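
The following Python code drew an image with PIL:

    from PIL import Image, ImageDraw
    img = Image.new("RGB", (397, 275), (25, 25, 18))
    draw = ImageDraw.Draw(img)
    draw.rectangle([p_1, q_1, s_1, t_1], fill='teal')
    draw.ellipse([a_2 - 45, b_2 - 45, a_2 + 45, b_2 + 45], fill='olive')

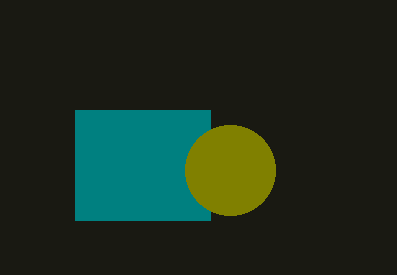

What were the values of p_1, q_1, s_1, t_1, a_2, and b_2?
p_1 = 75
q_1 = 110
s_1 = 210
t_1 = 220
a_2 = 230
b_2 = 170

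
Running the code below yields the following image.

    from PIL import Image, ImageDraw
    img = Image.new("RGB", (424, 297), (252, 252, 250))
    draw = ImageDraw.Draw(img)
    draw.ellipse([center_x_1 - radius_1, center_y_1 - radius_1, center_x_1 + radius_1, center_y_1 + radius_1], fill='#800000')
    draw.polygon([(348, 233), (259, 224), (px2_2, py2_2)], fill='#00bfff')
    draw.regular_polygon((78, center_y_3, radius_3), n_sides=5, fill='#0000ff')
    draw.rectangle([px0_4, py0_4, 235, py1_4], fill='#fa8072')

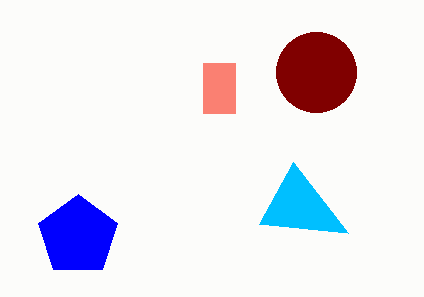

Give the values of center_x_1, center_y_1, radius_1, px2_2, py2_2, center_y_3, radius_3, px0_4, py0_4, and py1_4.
center_x_1 = 316; center_y_1 = 72; radius_1 = 40; px2_2 = 293; py2_2 = 162; center_y_3 = 236; radius_3 = 42; px0_4 = 203; py0_4 = 63; py1_4 = 113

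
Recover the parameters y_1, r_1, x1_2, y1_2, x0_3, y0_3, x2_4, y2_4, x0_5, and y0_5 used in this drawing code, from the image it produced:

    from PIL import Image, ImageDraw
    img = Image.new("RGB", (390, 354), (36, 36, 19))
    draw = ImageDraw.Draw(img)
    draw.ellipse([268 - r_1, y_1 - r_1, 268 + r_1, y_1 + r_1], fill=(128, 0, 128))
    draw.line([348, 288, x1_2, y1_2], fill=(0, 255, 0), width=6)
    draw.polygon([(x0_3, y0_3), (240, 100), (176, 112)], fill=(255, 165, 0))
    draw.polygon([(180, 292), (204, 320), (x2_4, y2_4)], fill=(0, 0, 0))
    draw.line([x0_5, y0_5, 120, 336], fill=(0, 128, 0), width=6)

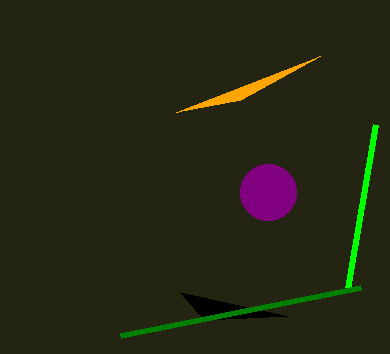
y_1 = 192, r_1 = 28, x1_2 = 376, y1_2 = 124, x0_3 = 320, y0_3 = 56, x2_4 = 288, y2_4 = 316, x0_5 = 360, y0_5 = 288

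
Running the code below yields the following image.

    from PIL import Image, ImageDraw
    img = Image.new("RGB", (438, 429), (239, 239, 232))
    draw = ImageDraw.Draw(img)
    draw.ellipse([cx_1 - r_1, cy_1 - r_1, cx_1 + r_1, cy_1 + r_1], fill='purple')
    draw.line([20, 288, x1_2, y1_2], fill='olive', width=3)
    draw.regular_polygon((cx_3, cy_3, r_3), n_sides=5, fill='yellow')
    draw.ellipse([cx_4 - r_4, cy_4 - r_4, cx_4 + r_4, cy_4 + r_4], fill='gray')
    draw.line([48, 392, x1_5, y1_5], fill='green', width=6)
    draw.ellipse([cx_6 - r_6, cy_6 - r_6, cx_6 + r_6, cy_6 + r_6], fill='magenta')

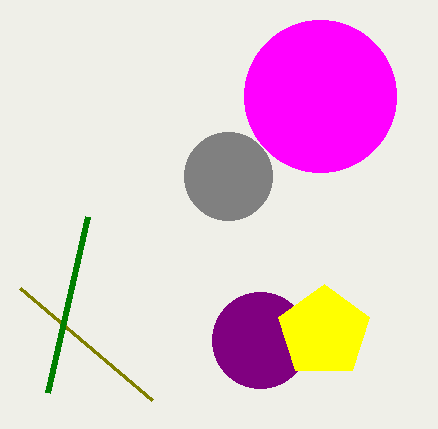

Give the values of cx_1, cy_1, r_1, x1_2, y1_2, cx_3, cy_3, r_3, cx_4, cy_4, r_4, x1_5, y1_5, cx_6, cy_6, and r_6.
cx_1 = 260
cy_1 = 340
r_1 = 48
x1_2 = 152
y1_2 = 400
cx_3 = 324
cy_3 = 332
r_3 = 48
cx_4 = 228
cy_4 = 176
r_4 = 44
x1_5 = 88
y1_5 = 216
cx_6 = 320
cy_6 = 96
r_6 = 76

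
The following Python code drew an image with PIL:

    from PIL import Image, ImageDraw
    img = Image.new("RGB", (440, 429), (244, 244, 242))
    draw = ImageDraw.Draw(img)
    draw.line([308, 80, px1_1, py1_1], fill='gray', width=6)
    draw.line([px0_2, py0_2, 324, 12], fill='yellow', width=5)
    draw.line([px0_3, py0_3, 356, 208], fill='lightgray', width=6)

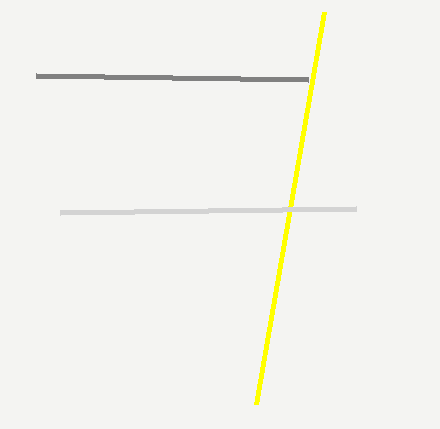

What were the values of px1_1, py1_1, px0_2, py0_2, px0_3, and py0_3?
px1_1 = 36
py1_1 = 76
px0_2 = 256
py0_2 = 404
px0_3 = 60
py0_3 = 212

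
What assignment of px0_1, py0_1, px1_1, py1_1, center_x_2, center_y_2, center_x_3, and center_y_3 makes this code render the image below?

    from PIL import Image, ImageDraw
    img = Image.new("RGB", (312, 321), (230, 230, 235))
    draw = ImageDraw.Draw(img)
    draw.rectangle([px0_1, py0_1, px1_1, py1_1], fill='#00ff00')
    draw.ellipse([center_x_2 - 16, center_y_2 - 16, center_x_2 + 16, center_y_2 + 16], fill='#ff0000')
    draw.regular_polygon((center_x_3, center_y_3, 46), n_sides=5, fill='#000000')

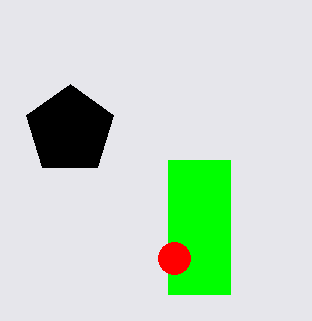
px0_1 = 168, py0_1 = 160, px1_1 = 230, py1_1 = 294, center_x_2 = 174, center_y_2 = 258, center_x_3 = 70, center_y_3 = 130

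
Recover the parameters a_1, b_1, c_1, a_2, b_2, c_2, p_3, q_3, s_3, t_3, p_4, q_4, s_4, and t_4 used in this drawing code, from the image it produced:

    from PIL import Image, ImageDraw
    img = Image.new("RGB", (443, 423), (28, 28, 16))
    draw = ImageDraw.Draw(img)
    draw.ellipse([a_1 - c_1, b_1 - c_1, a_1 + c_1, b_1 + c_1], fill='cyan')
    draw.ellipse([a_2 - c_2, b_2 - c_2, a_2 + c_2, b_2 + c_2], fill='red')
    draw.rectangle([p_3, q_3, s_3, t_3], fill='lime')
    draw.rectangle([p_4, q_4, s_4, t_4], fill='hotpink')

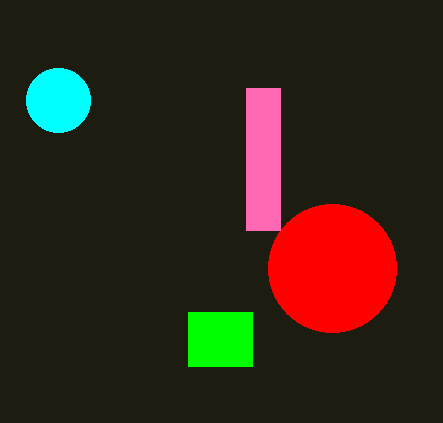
a_1 = 58, b_1 = 100, c_1 = 32, a_2 = 332, b_2 = 268, c_2 = 64, p_3 = 188, q_3 = 312, s_3 = 252, t_3 = 366, p_4 = 246, q_4 = 88, s_4 = 280, t_4 = 230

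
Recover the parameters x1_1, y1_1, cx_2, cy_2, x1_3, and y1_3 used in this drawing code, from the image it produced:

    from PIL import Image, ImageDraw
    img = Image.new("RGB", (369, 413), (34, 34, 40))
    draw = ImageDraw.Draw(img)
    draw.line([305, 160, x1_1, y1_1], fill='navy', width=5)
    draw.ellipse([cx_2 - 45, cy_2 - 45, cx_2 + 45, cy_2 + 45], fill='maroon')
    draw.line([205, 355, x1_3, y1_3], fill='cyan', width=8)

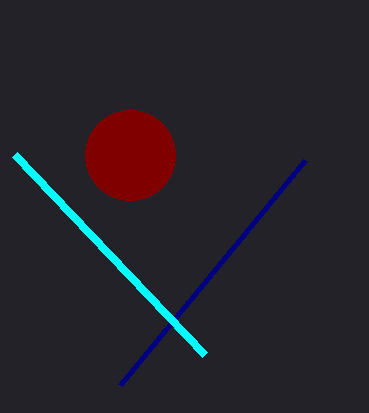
x1_1 = 120
y1_1 = 385
cx_2 = 130
cy_2 = 155
x1_3 = 15
y1_3 = 155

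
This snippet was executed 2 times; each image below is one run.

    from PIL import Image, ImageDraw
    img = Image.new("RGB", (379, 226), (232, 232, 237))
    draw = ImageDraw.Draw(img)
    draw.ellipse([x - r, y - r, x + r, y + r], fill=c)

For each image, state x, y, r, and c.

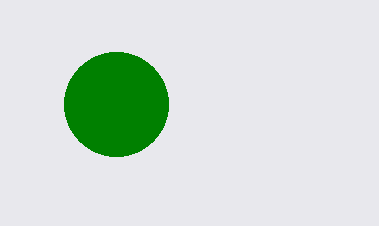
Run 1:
x = 116; y = 104; r = 52; c = 'green'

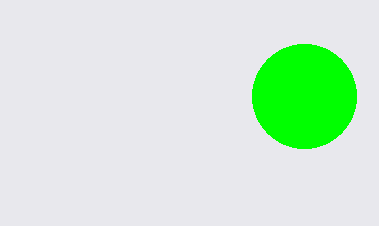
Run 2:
x = 304, y = 96, r = 52, c = 'lime'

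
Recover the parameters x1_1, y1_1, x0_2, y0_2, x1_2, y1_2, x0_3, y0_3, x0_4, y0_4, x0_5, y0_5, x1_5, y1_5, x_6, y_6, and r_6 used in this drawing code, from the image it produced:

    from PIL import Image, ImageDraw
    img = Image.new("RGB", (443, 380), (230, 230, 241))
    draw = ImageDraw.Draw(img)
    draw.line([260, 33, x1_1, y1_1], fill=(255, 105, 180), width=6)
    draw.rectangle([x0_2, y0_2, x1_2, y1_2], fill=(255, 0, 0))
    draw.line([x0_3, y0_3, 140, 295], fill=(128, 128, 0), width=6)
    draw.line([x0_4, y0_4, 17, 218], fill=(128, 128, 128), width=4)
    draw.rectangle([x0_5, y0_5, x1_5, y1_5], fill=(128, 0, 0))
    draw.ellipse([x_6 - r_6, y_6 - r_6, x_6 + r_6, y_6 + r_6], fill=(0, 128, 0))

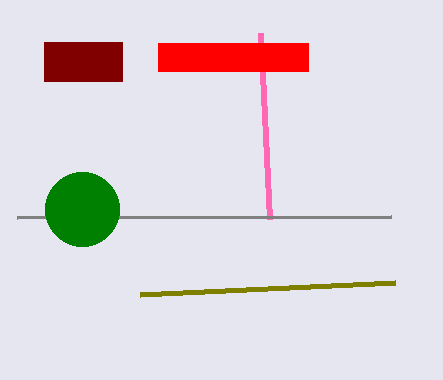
x1_1 = 269; y1_1 = 219; x0_2 = 158; y0_2 = 43; x1_2 = 308; y1_2 = 71; x0_3 = 395; y0_3 = 283; x0_4 = 391; y0_4 = 217; x0_5 = 44; y0_5 = 42; x1_5 = 122; y1_5 = 81; x_6 = 82; y_6 = 209; r_6 = 37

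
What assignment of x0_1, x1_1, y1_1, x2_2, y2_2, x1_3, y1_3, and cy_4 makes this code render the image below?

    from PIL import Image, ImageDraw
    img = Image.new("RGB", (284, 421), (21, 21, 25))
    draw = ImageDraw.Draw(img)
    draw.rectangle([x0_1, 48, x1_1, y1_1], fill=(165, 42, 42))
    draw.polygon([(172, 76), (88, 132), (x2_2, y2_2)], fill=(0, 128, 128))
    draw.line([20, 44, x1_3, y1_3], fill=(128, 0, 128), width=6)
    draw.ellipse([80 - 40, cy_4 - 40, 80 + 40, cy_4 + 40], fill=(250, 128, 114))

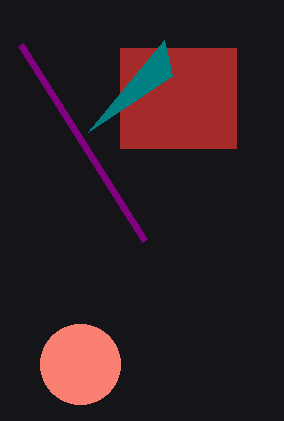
x0_1 = 120; x1_1 = 236; y1_1 = 148; x2_2 = 164; y2_2 = 40; x1_3 = 144; y1_3 = 240; cy_4 = 364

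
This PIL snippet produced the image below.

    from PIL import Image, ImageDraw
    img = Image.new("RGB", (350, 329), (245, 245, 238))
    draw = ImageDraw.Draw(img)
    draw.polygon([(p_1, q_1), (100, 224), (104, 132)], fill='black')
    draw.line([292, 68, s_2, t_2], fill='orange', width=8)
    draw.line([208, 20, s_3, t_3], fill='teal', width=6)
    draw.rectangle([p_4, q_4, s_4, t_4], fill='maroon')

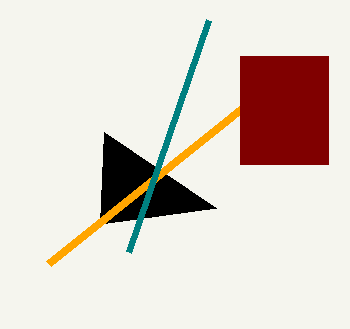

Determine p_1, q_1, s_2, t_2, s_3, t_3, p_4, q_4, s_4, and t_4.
p_1 = 216; q_1 = 208; s_2 = 48; t_2 = 264; s_3 = 128; t_3 = 252; p_4 = 240; q_4 = 56; s_4 = 328; t_4 = 164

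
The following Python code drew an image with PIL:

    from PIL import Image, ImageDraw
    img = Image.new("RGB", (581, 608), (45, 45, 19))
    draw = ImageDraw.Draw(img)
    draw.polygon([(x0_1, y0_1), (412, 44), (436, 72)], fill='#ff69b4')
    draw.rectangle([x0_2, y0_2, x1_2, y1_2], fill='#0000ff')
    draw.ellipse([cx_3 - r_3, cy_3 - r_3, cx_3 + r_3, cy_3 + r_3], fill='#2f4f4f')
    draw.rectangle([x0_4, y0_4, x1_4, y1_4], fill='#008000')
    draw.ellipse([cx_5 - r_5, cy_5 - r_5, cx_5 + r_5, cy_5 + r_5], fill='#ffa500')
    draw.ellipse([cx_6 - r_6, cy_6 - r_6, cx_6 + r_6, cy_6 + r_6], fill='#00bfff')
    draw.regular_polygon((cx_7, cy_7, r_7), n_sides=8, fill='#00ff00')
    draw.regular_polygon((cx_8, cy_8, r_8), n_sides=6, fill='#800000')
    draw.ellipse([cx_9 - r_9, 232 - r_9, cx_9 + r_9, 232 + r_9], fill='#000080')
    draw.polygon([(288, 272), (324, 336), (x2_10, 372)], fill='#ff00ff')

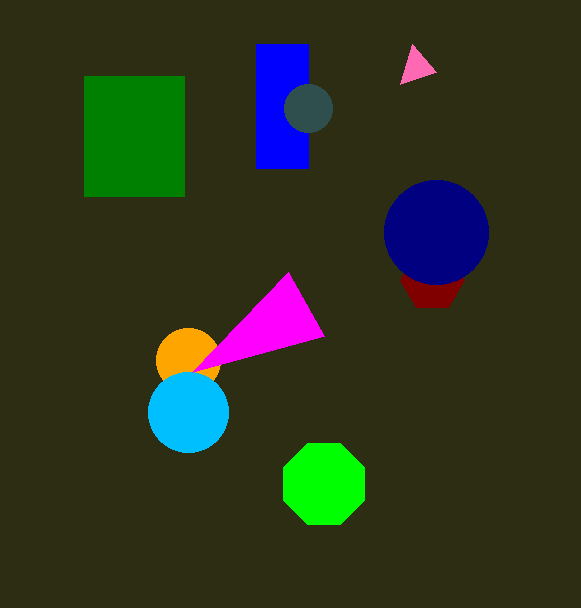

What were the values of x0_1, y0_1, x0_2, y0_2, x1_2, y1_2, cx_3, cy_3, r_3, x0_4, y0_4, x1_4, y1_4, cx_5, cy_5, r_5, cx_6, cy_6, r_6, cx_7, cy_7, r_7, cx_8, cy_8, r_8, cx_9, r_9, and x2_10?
x0_1 = 400
y0_1 = 84
x0_2 = 256
y0_2 = 44
x1_2 = 308
y1_2 = 168
cx_3 = 308
cy_3 = 108
r_3 = 24
x0_4 = 84
y0_4 = 76
x1_4 = 184
y1_4 = 196
cx_5 = 188
cy_5 = 360
r_5 = 32
cx_6 = 188
cy_6 = 412
r_6 = 40
cx_7 = 324
cy_7 = 484
r_7 = 44
cx_8 = 432
cy_8 = 280
r_8 = 32
cx_9 = 436
r_9 = 52
x2_10 = 192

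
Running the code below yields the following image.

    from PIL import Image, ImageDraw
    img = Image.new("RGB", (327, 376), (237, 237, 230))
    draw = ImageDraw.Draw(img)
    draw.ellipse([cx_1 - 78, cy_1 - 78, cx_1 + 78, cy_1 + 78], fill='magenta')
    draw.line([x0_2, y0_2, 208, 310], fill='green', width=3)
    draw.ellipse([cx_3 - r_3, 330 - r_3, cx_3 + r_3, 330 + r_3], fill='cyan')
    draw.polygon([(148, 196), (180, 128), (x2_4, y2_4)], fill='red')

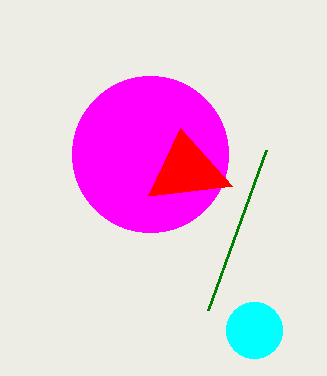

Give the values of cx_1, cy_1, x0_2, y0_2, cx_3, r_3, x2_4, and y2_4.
cx_1 = 150; cy_1 = 154; x0_2 = 266; y0_2 = 150; cx_3 = 254; r_3 = 28; x2_4 = 232; y2_4 = 186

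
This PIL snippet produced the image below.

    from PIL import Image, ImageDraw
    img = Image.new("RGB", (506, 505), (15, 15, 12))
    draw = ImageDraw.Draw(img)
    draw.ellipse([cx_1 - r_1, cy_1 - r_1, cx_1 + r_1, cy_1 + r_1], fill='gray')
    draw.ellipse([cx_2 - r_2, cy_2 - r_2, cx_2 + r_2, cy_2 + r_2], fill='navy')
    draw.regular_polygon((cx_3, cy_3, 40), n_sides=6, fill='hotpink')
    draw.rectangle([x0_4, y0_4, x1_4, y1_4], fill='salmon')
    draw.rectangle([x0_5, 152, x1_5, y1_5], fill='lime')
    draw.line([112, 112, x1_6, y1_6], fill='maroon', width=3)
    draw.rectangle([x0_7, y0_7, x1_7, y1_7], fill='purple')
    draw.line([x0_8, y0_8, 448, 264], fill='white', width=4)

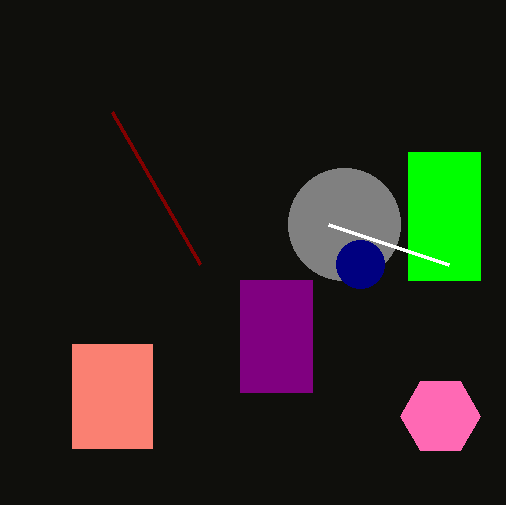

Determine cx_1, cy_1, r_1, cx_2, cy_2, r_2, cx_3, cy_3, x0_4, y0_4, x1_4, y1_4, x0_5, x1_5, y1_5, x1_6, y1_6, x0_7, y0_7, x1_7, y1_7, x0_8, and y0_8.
cx_1 = 344; cy_1 = 224; r_1 = 56; cx_2 = 360; cy_2 = 264; r_2 = 24; cx_3 = 440; cy_3 = 416; x0_4 = 72; y0_4 = 344; x1_4 = 152; y1_4 = 448; x0_5 = 408; x1_5 = 480; y1_5 = 280; x1_6 = 200; y1_6 = 264; x0_7 = 240; y0_7 = 280; x1_7 = 312; y1_7 = 392; x0_8 = 328; y0_8 = 224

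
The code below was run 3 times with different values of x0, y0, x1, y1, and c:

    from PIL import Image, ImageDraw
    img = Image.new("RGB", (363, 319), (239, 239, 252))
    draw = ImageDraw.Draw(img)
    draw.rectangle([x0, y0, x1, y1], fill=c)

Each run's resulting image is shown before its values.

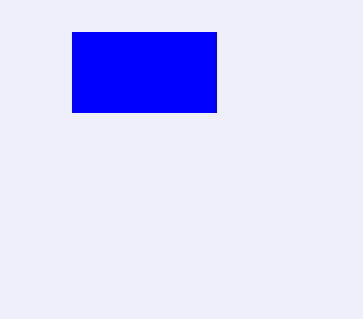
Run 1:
x0 = 72, y0 = 32, x1 = 216, y1 = 112, c = 'blue'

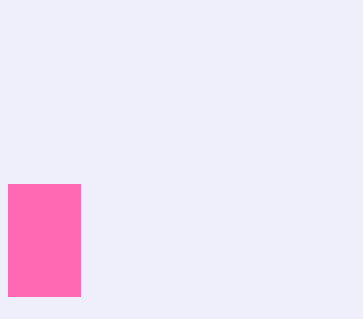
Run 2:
x0 = 8
y0 = 184
x1 = 80
y1 = 296
c = 'hotpink'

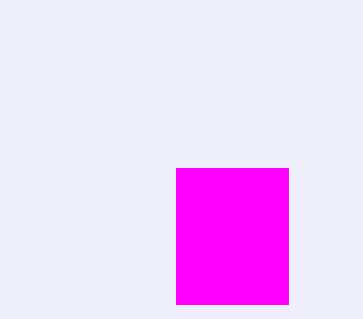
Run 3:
x0 = 176, y0 = 168, x1 = 288, y1 = 304, c = 'magenta'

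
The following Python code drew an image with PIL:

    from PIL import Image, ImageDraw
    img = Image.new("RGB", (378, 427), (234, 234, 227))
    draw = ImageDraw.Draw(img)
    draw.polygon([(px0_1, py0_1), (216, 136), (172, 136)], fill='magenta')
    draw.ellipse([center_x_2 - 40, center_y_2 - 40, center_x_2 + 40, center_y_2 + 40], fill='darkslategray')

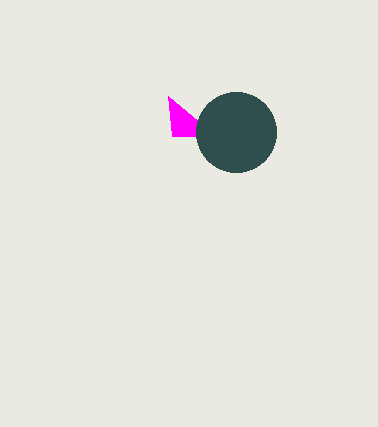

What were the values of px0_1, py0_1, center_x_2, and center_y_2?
px0_1 = 168
py0_1 = 96
center_x_2 = 236
center_y_2 = 132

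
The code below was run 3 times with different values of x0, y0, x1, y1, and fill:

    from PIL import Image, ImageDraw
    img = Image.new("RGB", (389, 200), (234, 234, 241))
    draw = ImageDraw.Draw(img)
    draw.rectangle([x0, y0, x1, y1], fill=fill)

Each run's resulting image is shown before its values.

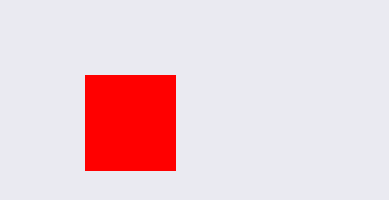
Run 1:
x0 = 85
y0 = 75
x1 = 175
y1 = 170
fill = 'red'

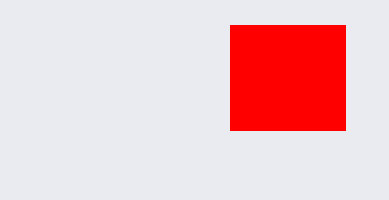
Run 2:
x0 = 230
y0 = 25
x1 = 345
y1 = 130
fill = 'red'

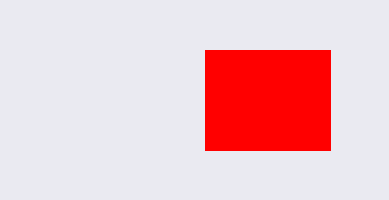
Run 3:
x0 = 205; y0 = 50; x1 = 330; y1 = 150; fill = 'red'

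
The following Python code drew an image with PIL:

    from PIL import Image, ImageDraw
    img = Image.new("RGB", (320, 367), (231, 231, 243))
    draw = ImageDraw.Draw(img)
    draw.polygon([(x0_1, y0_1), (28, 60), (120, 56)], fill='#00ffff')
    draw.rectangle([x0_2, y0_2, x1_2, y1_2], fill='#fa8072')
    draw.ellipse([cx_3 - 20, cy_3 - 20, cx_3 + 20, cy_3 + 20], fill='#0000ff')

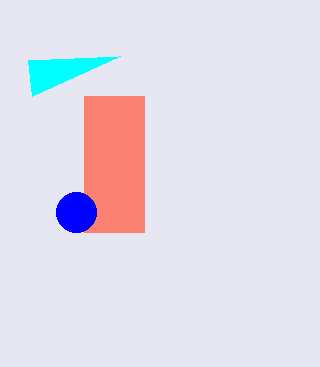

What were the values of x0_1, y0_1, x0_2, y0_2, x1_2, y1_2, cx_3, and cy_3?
x0_1 = 32, y0_1 = 96, x0_2 = 84, y0_2 = 96, x1_2 = 144, y1_2 = 232, cx_3 = 76, cy_3 = 212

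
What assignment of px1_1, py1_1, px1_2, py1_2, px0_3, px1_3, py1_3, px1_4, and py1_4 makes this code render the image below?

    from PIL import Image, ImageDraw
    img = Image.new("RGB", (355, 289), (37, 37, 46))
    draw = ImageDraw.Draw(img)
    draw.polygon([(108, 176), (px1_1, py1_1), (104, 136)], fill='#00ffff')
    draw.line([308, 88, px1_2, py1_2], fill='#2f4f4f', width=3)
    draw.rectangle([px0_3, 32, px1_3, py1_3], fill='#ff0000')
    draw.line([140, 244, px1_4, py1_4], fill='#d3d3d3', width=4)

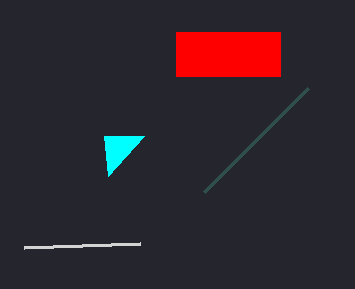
px1_1 = 144
py1_1 = 136
px1_2 = 204
py1_2 = 192
px0_3 = 176
px1_3 = 280
py1_3 = 76
px1_4 = 24
py1_4 = 248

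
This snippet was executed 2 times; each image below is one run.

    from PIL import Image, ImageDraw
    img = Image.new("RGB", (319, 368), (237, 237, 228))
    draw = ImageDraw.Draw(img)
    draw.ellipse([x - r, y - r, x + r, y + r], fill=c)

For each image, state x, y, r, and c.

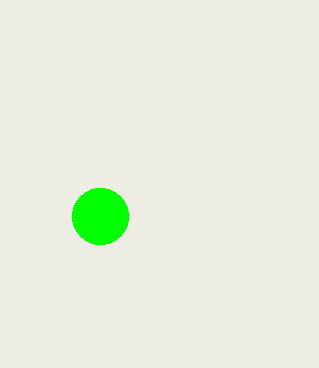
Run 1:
x = 100; y = 216; r = 28; c = 'lime'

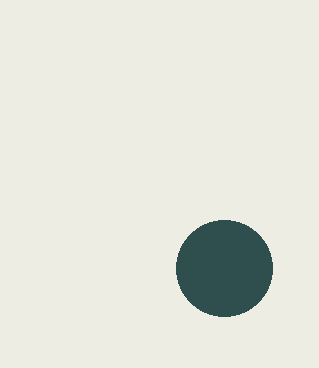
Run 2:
x = 224
y = 268
r = 48
c = 'darkslategray'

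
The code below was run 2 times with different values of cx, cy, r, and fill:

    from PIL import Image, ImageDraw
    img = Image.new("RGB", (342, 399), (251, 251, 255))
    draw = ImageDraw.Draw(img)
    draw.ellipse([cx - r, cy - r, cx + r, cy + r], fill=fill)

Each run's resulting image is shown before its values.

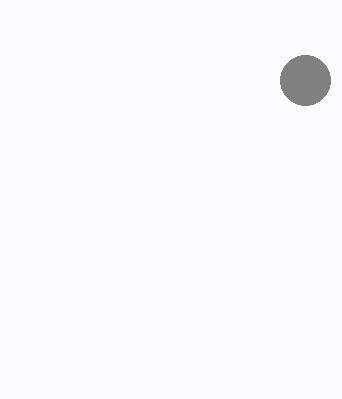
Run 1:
cx = 305
cy = 80
r = 25
fill = 'gray'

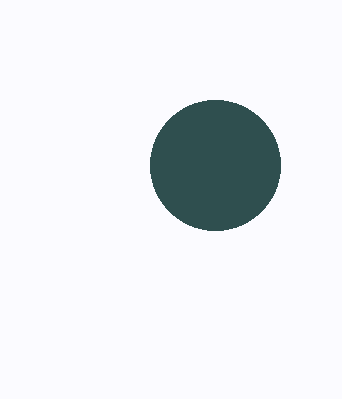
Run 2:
cx = 215
cy = 165
r = 65
fill = 'darkslategray'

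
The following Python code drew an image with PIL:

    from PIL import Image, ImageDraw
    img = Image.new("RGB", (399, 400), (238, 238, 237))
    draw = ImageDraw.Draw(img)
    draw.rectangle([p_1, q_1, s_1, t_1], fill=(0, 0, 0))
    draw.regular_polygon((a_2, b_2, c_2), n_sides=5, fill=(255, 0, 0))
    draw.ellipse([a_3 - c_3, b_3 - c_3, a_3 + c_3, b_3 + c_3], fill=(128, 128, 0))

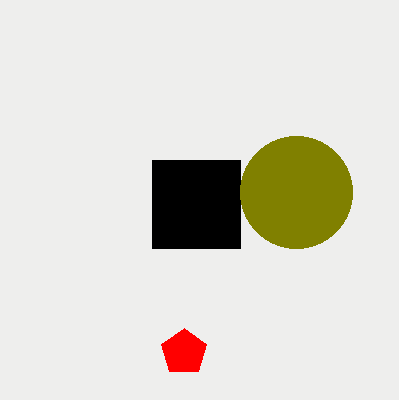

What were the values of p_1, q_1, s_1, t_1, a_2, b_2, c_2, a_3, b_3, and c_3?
p_1 = 152
q_1 = 160
s_1 = 240
t_1 = 248
a_2 = 184
b_2 = 352
c_2 = 24
a_3 = 296
b_3 = 192
c_3 = 56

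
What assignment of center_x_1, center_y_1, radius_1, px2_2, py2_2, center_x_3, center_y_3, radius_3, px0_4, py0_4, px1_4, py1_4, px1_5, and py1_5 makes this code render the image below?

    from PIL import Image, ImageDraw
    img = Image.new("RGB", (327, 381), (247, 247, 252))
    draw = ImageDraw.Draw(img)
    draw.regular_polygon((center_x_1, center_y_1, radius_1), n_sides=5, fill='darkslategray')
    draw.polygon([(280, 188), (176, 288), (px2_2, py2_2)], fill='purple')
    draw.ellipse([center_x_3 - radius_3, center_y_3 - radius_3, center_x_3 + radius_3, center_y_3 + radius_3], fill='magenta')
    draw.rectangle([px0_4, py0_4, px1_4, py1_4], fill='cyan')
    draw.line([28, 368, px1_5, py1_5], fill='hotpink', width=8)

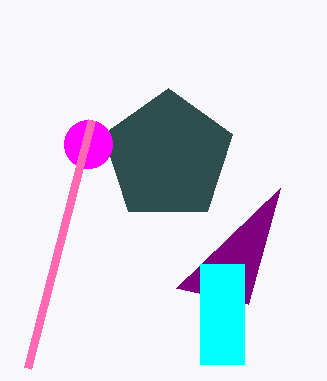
center_x_1 = 168
center_y_1 = 156
radius_1 = 68
px2_2 = 248
py2_2 = 304
center_x_3 = 88
center_y_3 = 144
radius_3 = 24
px0_4 = 200
py0_4 = 264
px1_4 = 244
py1_4 = 364
px1_5 = 92
py1_5 = 120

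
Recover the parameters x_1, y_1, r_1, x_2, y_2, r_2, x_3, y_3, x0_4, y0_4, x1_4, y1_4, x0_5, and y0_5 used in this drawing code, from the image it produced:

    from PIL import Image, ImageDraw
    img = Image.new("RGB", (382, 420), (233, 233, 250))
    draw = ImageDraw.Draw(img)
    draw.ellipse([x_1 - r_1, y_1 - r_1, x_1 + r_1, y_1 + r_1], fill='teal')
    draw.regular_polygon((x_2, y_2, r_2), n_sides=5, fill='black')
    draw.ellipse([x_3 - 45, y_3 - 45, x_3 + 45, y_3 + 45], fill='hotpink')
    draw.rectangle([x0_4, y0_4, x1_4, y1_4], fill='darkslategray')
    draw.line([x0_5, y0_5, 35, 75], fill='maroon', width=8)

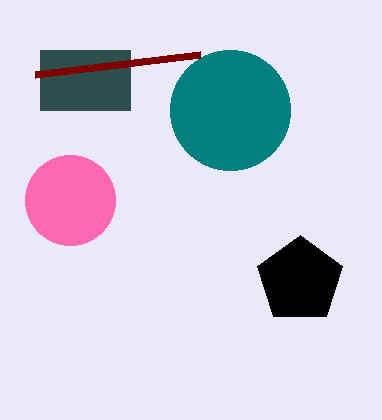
x_1 = 230
y_1 = 110
r_1 = 60
x_2 = 300
y_2 = 280
r_2 = 45
x_3 = 70
y_3 = 200
x0_4 = 40
y0_4 = 50
x1_4 = 130
y1_4 = 110
x0_5 = 200
y0_5 = 55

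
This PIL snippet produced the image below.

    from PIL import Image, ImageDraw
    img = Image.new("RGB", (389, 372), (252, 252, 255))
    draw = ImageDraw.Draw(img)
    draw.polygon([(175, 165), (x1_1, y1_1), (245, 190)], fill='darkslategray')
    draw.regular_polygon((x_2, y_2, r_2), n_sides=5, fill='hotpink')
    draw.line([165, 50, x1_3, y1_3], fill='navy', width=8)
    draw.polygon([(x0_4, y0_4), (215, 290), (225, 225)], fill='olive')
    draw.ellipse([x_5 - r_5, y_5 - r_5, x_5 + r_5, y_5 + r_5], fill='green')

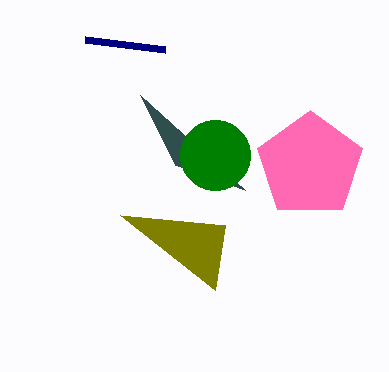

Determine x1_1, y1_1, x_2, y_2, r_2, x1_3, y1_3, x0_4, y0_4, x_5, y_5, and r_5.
x1_1 = 140; y1_1 = 95; x_2 = 310; y_2 = 165; r_2 = 55; x1_3 = 85; y1_3 = 40; x0_4 = 120; y0_4 = 215; x_5 = 215; y_5 = 155; r_5 = 35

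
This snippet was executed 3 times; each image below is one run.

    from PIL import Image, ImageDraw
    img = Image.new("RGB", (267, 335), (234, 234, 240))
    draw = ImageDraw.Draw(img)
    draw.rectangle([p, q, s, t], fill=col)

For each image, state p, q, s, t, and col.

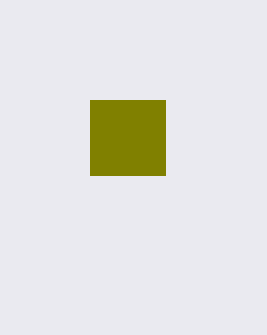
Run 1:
p = 90
q = 100
s = 165
t = 175
col = 'olive'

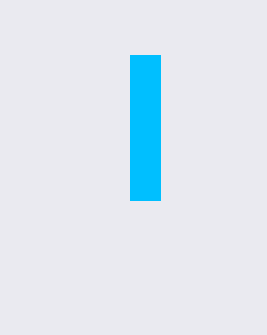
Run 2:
p = 130, q = 55, s = 160, t = 200, col = 'deepskyblue'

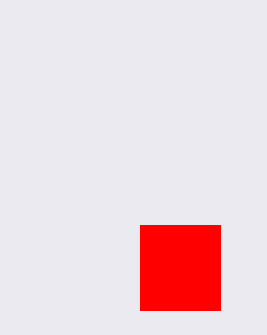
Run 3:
p = 140, q = 225, s = 220, t = 310, col = 'red'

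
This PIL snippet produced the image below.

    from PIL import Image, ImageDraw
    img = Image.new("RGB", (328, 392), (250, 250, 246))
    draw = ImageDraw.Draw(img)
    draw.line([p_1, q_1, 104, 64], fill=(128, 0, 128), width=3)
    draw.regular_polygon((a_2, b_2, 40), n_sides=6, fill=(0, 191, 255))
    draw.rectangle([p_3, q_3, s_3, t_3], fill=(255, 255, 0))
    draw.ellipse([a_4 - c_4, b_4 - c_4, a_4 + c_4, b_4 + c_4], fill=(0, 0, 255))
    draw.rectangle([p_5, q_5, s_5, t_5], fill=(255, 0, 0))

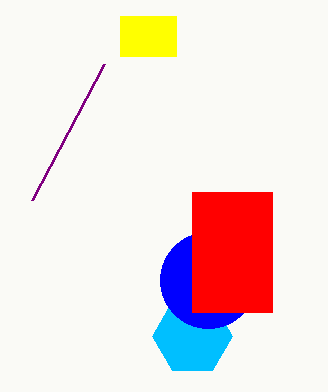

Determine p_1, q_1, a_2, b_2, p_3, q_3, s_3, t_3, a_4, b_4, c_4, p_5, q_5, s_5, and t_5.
p_1 = 32, q_1 = 200, a_2 = 192, b_2 = 336, p_3 = 120, q_3 = 16, s_3 = 176, t_3 = 56, a_4 = 208, b_4 = 280, c_4 = 48, p_5 = 192, q_5 = 192, s_5 = 272, t_5 = 312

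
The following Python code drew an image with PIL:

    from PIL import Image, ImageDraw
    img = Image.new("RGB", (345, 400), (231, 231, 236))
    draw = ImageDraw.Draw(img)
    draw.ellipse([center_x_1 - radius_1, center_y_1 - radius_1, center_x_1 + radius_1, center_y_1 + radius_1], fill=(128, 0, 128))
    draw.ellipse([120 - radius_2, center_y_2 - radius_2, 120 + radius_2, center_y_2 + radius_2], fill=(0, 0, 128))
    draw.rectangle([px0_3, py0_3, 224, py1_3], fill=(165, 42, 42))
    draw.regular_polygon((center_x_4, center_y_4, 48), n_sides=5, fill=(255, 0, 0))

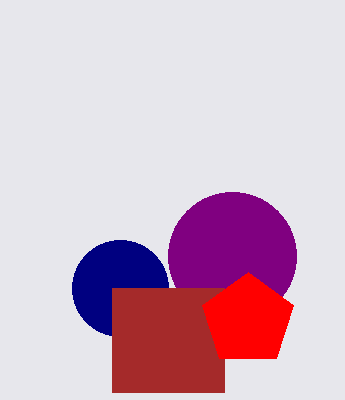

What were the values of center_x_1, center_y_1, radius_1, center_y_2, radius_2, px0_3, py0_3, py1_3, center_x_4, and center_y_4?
center_x_1 = 232
center_y_1 = 256
radius_1 = 64
center_y_2 = 288
radius_2 = 48
px0_3 = 112
py0_3 = 288
py1_3 = 392
center_x_4 = 248
center_y_4 = 320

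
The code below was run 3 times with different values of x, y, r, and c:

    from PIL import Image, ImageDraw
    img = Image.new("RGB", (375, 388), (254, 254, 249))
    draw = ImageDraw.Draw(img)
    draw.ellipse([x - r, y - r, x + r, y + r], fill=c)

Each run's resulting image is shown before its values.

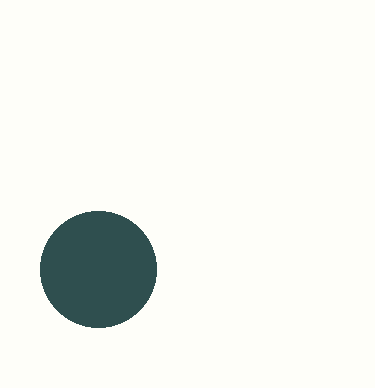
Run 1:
x = 98, y = 269, r = 58, c = 'darkslategray'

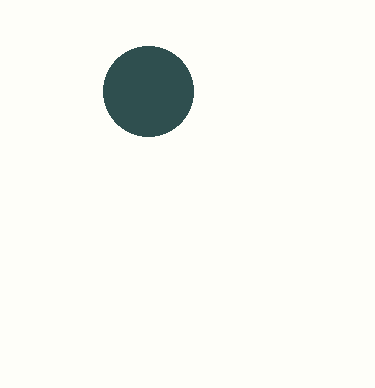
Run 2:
x = 148, y = 91, r = 45, c = 'darkslategray'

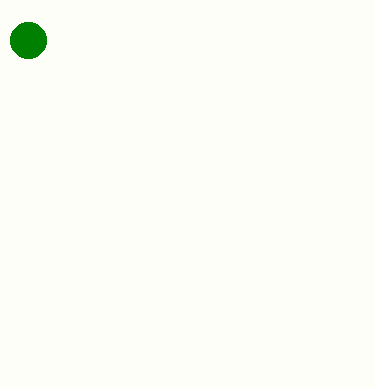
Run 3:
x = 28; y = 40; r = 18; c = 'green'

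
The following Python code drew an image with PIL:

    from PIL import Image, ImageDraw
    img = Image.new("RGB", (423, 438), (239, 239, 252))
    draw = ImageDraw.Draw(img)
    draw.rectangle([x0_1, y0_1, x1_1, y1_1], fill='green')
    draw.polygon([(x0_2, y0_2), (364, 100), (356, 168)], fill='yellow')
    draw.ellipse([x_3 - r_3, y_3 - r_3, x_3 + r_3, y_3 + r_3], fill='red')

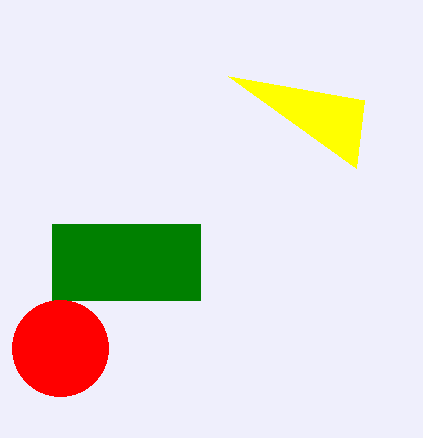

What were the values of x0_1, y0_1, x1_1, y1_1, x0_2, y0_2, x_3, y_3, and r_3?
x0_1 = 52; y0_1 = 224; x1_1 = 200; y1_1 = 300; x0_2 = 228; y0_2 = 76; x_3 = 60; y_3 = 348; r_3 = 48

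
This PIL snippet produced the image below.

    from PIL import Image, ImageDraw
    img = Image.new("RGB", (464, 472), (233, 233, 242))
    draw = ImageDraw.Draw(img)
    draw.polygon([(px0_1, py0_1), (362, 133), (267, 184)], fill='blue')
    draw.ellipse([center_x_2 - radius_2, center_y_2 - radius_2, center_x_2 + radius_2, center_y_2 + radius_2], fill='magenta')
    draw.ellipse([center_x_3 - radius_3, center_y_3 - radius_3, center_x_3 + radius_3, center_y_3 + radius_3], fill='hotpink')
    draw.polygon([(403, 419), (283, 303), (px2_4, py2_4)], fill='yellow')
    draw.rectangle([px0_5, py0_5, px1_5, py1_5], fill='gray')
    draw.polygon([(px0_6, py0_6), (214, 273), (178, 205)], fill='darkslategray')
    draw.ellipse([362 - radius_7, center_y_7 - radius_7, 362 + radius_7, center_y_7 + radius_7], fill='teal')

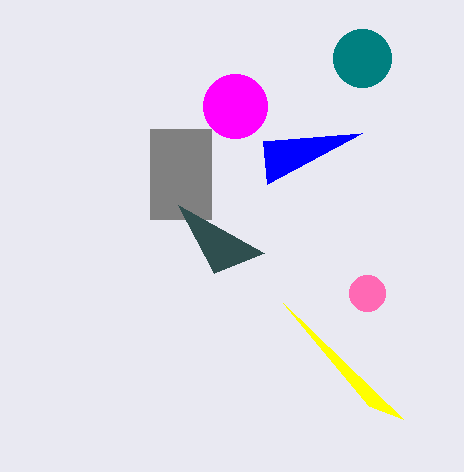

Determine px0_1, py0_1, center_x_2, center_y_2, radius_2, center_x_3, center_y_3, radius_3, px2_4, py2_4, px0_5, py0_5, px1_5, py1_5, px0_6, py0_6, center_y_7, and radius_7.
px0_1 = 263
py0_1 = 141
center_x_2 = 235
center_y_2 = 106
radius_2 = 32
center_x_3 = 367
center_y_3 = 293
radius_3 = 18
px2_4 = 369
py2_4 = 406
px0_5 = 150
py0_5 = 129
px1_5 = 211
py1_5 = 219
px0_6 = 264
py0_6 = 253
center_y_7 = 58
radius_7 = 29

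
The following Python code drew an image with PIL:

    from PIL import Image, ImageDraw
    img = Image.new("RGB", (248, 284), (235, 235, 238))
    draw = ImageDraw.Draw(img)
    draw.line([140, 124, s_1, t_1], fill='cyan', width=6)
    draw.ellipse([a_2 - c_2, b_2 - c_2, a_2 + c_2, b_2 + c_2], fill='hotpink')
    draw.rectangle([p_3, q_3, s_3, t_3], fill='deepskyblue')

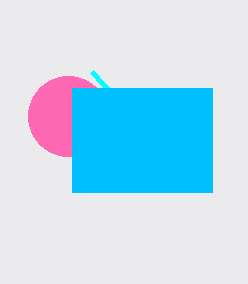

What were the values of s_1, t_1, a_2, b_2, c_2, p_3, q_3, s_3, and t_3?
s_1 = 92
t_1 = 72
a_2 = 68
b_2 = 116
c_2 = 40
p_3 = 72
q_3 = 88
s_3 = 212
t_3 = 192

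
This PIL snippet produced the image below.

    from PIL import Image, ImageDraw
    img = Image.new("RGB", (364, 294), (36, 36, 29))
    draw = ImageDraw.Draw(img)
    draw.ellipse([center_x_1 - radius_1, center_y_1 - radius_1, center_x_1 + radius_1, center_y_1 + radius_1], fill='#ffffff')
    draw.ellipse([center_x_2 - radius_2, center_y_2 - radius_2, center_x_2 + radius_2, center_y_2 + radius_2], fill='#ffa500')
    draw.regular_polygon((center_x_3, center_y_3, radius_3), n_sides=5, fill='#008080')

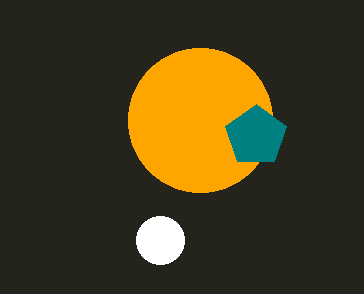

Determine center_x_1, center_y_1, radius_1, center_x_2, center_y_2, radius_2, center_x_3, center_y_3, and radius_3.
center_x_1 = 160; center_y_1 = 240; radius_1 = 24; center_x_2 = 200; center_y_2 = 120; radius_2 = 72; center_x_3 = 256; center_y_3 = 136; radius_3 = 32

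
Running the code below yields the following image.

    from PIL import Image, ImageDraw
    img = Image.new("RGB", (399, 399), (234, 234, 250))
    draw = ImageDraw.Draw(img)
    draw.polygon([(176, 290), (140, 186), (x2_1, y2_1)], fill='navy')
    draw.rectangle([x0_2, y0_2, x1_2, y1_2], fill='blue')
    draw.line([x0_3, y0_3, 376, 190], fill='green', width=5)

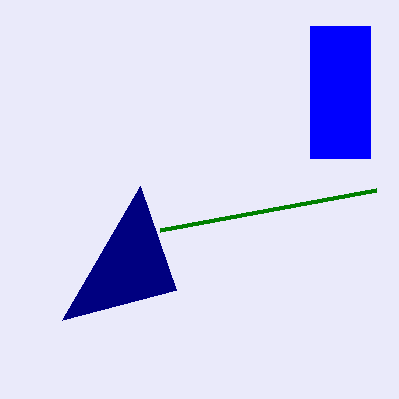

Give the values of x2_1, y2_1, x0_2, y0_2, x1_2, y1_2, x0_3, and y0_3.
x2_1 = 62
y2_1 = 320
x0_2 = 310
y0_2 = 26
x1_2 = 370
y1_2 = 158
x0_3 = 160
y0_3 = 230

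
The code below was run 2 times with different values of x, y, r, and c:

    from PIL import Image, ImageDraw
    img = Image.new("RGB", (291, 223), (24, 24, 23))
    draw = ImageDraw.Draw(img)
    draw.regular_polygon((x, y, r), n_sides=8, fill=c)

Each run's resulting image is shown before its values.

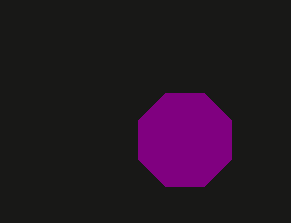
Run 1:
x = 185; y = 140; r = 50; c = 'purple'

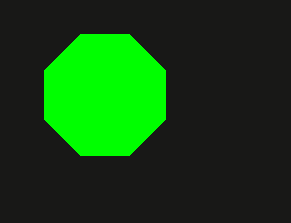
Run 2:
x = 105; y = 95; r = 65; c = 'lime'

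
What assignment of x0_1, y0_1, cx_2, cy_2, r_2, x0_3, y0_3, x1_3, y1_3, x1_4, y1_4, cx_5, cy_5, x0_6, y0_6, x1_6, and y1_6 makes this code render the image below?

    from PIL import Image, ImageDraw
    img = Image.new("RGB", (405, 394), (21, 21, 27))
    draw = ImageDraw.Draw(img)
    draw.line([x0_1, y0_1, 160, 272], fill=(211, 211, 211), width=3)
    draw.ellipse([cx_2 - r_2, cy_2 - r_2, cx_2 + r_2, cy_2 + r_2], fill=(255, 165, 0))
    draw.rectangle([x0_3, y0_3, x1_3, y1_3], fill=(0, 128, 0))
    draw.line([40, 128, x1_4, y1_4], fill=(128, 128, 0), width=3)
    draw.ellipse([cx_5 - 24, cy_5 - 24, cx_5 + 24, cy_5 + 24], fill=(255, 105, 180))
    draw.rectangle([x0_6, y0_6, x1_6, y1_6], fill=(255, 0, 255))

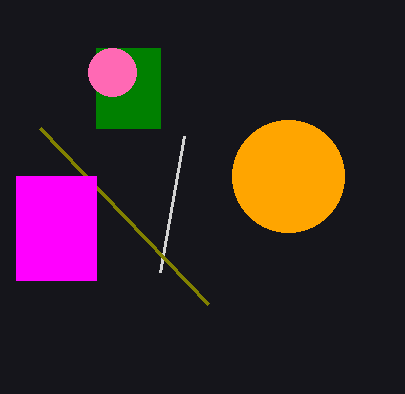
x0_1 = 184
y0_1 = 136
cx_2 = 288
cy_2 = 176
r_2 = 56
x0_3 = 96
y0_3 = 48
x1_3 = 160
y1_3 = 128
x1_4 = 208
y1_4 = 304
cx_5 = 112
cy_5 = 72
x0_6 = 16
y0_6 = 176
x1_6 = 96
y1_6 = 280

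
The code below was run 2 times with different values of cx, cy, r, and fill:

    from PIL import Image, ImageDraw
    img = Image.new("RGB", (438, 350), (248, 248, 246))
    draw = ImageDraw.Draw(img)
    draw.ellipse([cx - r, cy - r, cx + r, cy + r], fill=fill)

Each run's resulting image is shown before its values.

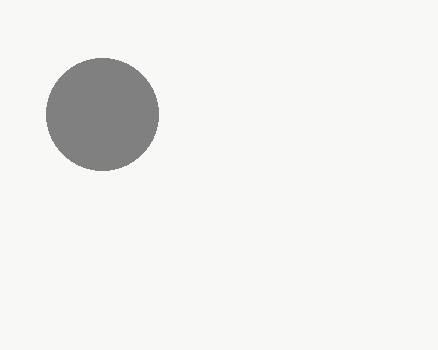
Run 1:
cx = 102
cy = 114
r = 56
fill = 'gray'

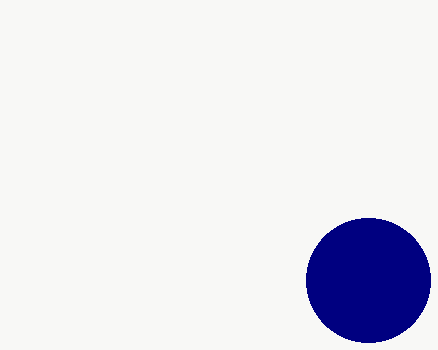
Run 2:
cx = 368; cy = 280; r = 62; fill = 'navy'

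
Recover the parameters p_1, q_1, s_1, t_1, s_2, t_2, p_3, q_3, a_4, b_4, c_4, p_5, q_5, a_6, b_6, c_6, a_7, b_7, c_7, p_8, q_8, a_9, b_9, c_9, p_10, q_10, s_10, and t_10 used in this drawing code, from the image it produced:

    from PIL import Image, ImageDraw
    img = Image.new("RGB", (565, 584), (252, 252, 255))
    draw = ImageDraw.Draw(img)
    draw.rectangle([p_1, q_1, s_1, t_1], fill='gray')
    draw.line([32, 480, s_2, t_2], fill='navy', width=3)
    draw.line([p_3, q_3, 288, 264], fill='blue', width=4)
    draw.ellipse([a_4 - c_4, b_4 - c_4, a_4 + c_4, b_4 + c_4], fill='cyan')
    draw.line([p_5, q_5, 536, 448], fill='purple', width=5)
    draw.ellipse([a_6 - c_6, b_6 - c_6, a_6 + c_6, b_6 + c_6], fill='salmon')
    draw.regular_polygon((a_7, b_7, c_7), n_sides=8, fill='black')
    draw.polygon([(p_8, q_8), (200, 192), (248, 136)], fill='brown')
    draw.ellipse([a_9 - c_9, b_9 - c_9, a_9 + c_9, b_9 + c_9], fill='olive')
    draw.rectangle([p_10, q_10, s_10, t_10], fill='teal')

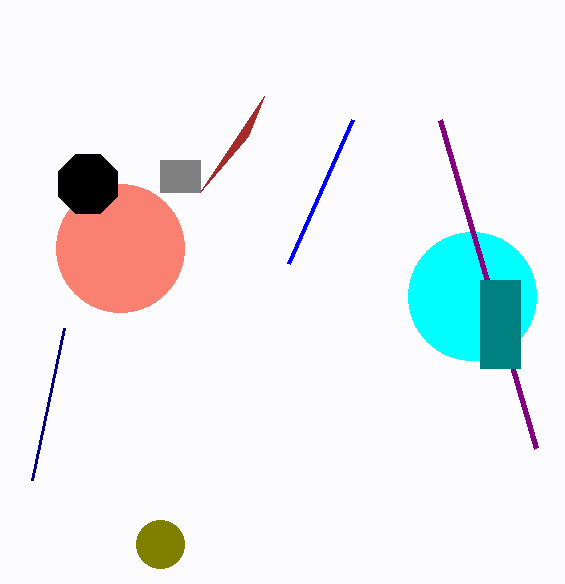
p_1 = 160, q_1 = 160, s_1 = 200, t_1 = 192, s_2 = 64, t_2 = 328, p_3 = 352, q_3 = 120, a_4 = 472, b_4 = 296, c_4 = 64, p_5 = 440, q_5 = 120, a_6 = 120, b_6 = 248, c_6 = 64, a_7 = 88, b_7 = 184, c_7 = 32, p_8 = 264, q_8 = 96, a_9 = 160, b_9 = 544, c_9 = 24, p_10 = 480, q_10 = 280, s_10 = 520, t_10 = 368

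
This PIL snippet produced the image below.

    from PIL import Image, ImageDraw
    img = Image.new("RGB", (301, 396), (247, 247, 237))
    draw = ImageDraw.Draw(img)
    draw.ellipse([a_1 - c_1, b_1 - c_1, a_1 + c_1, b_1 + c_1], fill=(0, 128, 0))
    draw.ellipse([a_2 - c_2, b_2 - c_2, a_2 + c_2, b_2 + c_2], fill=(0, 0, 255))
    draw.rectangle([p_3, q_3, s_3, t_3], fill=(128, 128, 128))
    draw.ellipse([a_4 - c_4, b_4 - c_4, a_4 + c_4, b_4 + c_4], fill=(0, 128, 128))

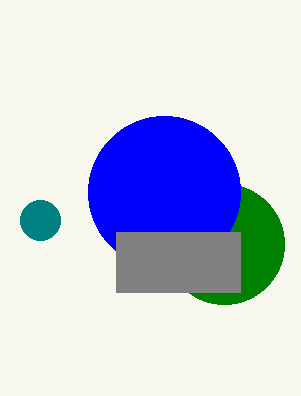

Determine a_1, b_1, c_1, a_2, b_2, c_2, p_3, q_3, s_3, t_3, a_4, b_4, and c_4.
a_1 = 224
b_1 = 244
c_1 = 60
a_2 = 164
b_2 = 192
c_2 = 76
p_3 = 116
q_3 = 232
s_3 = 240
t_3 = 292
a_4 = 40
b_4 = 220
c_4 = 20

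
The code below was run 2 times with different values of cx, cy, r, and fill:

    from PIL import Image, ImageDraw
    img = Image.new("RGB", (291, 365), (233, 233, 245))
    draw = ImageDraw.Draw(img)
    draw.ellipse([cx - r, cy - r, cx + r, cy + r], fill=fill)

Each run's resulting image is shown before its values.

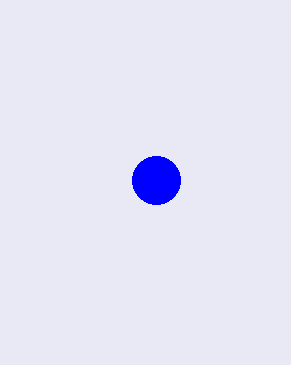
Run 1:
cx = 156, cy = 180, r = 24, fill = 'blue'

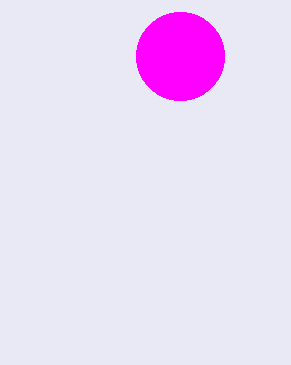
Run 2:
cx = 180
cy = 56
r = 44
fill = 'magenta'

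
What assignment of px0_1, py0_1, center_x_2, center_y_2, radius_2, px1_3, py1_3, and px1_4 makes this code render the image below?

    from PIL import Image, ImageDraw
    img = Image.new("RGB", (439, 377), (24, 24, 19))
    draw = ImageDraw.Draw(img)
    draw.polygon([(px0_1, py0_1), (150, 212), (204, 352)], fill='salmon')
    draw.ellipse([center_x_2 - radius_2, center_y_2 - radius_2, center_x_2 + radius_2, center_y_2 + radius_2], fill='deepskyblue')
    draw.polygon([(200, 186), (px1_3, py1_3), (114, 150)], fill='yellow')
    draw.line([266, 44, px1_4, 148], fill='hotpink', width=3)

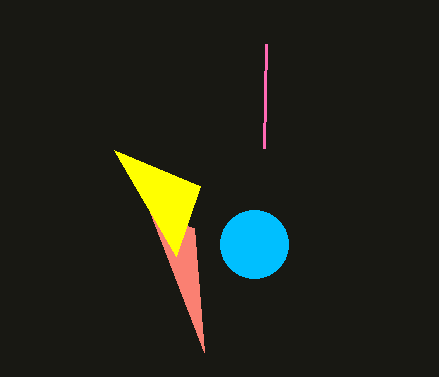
px0_1 = 194
py0_1 = 228
center_x_2 = 254
center_y_2 = 244
radius_2 = 34
px1_3 = 176
py1_3 = 256
px1_4 = 264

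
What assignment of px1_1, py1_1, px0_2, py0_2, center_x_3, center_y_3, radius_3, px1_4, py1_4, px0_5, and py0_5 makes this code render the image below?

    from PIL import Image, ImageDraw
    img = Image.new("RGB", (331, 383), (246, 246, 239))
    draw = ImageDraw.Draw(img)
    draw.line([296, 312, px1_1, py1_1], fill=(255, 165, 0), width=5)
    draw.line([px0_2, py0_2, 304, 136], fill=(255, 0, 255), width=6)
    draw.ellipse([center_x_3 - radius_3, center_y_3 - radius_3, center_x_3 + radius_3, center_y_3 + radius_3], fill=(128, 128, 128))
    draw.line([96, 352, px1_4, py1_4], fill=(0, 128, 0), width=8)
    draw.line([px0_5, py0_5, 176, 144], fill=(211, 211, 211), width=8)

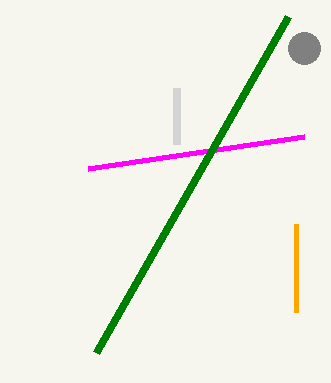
px1_1 = 296, py1_1 = 224, px0_2 = 88, py0_2 = 168, center_x_3 = 304, center_y_3 = 48, radius_3 = 16, px1_4 = 288, py1_4 = 16, px0_5 = 176, py0_5 = 88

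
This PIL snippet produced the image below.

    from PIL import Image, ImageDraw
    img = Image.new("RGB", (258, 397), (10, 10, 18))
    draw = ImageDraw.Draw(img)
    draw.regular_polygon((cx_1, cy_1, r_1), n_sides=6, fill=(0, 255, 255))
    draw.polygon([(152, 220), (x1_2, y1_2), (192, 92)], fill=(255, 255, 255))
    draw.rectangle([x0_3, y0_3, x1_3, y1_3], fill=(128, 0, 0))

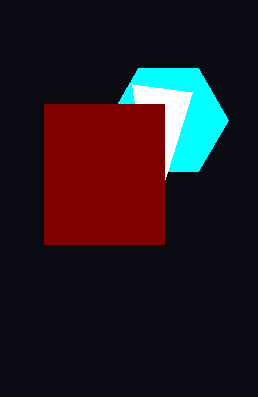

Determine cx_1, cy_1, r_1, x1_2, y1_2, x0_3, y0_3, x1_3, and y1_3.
cx_1 = 168
cy_1 = 120
r_1 = 60
x1_2 = 132
y1_2 = 84
x0_3 = 44
y0_3 = 104
x1_3 = 164
y1_3 = 244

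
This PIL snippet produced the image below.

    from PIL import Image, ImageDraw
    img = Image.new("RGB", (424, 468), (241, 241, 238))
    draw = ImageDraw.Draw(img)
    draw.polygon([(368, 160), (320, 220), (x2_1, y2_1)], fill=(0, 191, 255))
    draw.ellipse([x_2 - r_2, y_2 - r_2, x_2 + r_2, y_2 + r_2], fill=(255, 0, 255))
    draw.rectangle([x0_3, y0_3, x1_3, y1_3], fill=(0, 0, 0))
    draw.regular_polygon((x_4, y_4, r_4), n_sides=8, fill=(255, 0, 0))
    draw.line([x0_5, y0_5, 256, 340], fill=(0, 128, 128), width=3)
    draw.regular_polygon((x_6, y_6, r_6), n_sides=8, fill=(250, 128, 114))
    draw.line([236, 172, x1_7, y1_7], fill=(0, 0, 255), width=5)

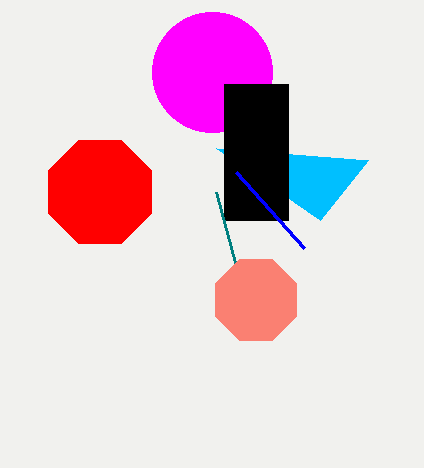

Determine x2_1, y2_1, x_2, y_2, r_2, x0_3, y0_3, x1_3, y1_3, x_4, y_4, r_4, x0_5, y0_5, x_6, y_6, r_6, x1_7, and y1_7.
x2_1 = 216, y2_1 = 148, x_2 = 212, y_2 = 72, r_2 = 60, x0_3 = 224, y0_3 = 84, x1_3 = 288, y1_3 = 220, x_4 = 100, y_4 = 192, r_4 = 56, x0_5 = 216, y0_5 = 192, x_6 = 256, y_6 = 300, r_6 = 44, x1_7 = 304, y1_7 = 248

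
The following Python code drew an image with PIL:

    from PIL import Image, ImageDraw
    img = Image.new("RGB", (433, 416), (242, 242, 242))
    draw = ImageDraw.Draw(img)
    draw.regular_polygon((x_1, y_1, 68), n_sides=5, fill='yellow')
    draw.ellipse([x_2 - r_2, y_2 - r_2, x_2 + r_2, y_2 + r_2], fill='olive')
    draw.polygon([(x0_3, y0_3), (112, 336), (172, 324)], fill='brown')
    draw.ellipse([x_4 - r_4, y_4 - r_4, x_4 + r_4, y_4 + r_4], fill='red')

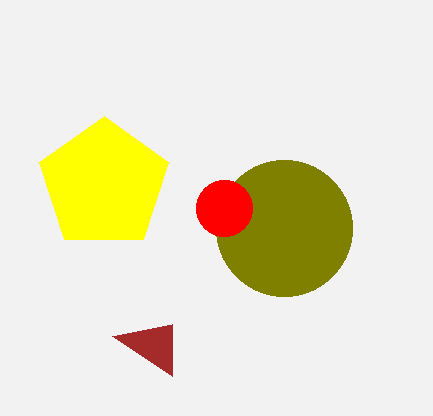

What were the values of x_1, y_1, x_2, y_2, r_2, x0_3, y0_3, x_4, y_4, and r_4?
x_1 = 104, y_1 = 184, x_2 = 284, y_2 = 228, r_2 = 68, x0_3 = 172, y0_3 = 376, x_4 = 224, y_4 = 208, r_4 = 28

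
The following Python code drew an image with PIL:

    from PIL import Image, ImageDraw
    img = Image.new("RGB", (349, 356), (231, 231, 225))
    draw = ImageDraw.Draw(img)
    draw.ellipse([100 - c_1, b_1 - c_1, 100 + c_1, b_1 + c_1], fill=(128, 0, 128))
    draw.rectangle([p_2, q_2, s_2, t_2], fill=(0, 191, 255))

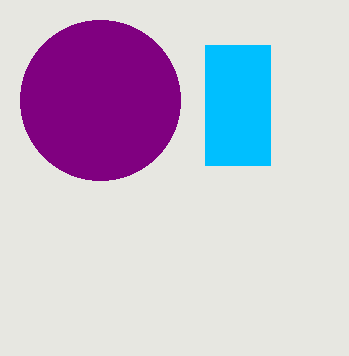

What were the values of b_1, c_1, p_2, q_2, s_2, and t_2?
b_1 = 100; c_1 = 80; p_2 = 205; q_2 = 45; s_2 = 270; t_2 = 165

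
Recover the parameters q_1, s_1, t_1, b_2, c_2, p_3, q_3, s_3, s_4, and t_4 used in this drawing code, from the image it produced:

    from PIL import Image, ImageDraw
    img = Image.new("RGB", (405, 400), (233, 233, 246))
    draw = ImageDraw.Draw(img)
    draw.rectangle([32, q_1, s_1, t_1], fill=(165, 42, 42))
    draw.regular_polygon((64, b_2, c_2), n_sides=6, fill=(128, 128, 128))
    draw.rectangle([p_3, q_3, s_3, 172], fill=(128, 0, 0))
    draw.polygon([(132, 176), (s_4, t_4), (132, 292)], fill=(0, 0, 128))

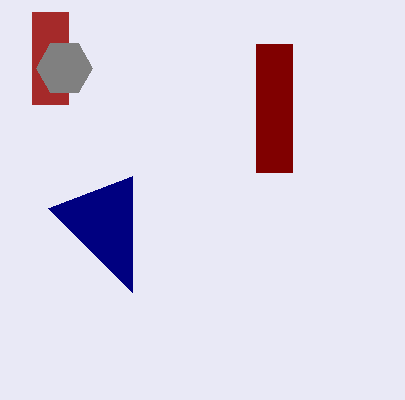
q_1 = 12
s_1 = 68
t_1 = 104
b_2 = 68
c_2 = 28
p_3 = 256
q_3 = 44
s_3 = 292
s_4 = 48
t_4 = 208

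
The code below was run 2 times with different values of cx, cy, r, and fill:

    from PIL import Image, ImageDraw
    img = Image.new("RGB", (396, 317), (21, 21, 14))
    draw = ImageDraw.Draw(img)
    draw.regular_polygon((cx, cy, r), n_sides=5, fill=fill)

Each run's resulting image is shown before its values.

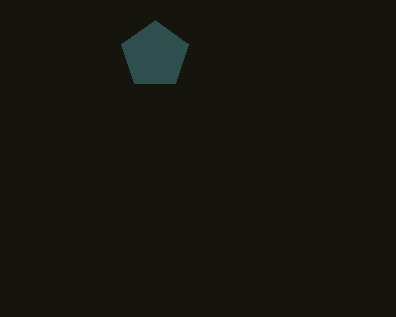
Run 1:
cx = 155, cy = 55, r = 35, fill = 'darkslategray'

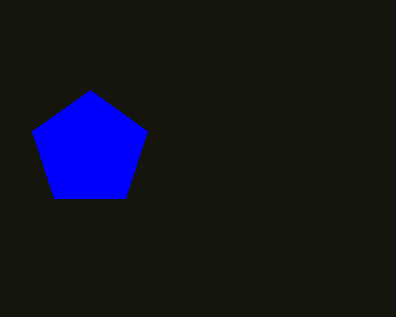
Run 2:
cx = 90; cy = 150; r = 60; fill = 'blue'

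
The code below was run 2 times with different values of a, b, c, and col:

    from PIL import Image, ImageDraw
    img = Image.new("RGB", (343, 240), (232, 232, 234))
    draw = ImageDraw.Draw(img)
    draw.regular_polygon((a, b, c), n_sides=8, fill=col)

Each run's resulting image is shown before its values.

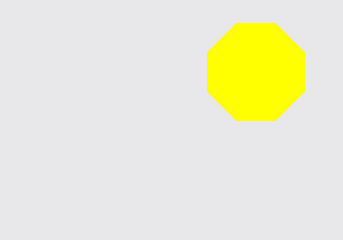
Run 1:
a = 256; b = 72; c = 52; col = 'yellow'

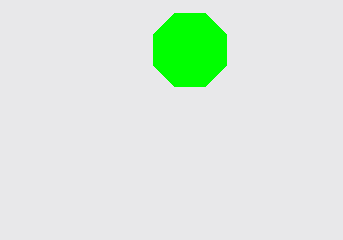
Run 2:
a = 190; b = 50; c = 40; col = 'lime'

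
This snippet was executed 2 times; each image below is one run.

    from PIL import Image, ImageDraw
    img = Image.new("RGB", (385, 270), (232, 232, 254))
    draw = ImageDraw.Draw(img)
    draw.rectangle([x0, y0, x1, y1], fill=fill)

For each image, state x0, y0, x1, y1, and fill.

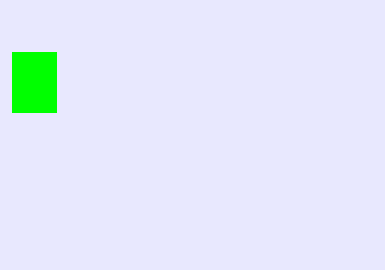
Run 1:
x0 = 12, y0 = 52, x1 = 56, y1 = 112, fill = 'lime'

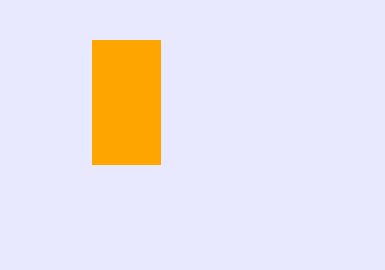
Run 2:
x0 = 92
y0 = 40
x1 = 160
y1 = 164
fill = 'orange'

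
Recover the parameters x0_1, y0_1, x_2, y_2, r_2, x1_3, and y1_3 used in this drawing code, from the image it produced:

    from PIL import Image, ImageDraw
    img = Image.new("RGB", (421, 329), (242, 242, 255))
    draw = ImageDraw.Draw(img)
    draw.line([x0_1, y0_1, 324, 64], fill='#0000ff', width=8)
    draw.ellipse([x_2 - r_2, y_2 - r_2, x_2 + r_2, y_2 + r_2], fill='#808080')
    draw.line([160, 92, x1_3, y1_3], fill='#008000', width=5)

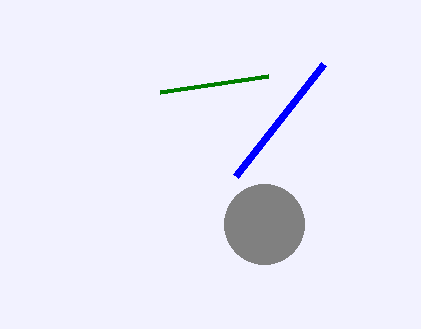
x0_1 = 236, y0_1 = 176, x_2 = 264, y_2 = 224, r_2 = 40, x1_3 = 268, y1_3 = 76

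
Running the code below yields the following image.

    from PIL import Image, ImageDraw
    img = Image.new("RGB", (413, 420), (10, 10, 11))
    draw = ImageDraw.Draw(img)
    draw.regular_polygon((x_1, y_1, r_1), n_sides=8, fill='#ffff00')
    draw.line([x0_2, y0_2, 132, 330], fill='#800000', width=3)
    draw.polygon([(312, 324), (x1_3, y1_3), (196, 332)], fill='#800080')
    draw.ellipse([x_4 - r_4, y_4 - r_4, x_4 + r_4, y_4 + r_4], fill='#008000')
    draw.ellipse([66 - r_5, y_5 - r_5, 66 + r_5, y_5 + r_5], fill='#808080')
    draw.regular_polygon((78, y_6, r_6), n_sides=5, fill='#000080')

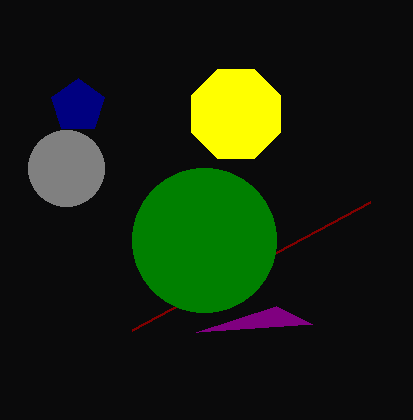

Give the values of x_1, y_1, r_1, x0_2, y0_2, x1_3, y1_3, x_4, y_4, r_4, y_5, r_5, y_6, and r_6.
x_1 = 236; y_1 = 114; r_1 = 48; x0_2 = 370; y0_2 = 202; x1_3 = 276; y1_3 = 306; x_4 = 204; y_4 = 240; r_4 = 72; y_5 = 168; r_5 = 38; y_6 = 106; r_6 = 28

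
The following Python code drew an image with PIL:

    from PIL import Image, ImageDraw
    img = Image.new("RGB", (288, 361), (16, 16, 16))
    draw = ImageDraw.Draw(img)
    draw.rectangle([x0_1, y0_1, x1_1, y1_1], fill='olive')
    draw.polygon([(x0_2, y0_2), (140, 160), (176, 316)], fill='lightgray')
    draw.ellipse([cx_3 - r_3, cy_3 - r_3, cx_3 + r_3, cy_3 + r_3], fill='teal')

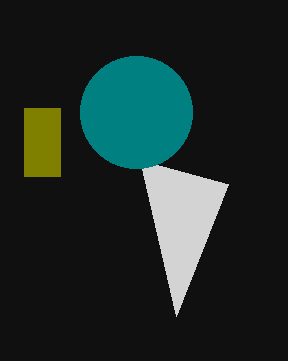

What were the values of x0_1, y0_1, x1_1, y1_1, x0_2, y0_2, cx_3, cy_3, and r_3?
x0_1 = 24
y0_1 = 108
x1_1 = 60
y1_1 = 176
x0_2 = 228
y0_2 = 184
cx_3 = 136
cy_3 = 112
r_3 = 56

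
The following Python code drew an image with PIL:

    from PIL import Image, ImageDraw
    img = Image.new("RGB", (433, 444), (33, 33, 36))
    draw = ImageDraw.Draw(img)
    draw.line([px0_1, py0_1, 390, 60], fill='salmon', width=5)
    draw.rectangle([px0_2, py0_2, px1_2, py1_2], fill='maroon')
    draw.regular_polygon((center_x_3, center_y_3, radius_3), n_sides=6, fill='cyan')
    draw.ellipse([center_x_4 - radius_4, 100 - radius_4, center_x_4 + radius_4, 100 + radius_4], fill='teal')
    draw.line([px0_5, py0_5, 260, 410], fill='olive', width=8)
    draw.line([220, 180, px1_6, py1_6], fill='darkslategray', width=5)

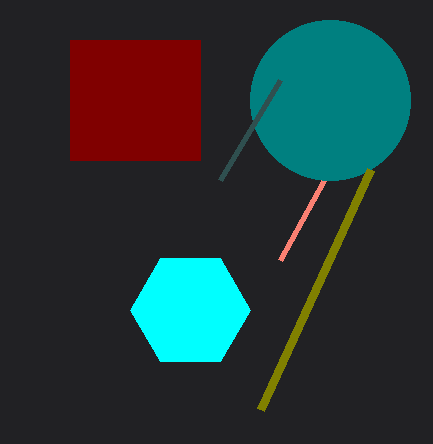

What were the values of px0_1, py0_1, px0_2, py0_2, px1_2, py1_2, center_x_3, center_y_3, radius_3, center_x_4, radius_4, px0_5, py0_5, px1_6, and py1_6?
px0_1 = 280; py0_1 = 260; px0_2 = 70; py0_2 = 40; px1_2 = 200; py1_2 = 160; center_x_3 = 190; center_y_3 = 310; radius_3 = 60; center_x_4 = 330; radius_4 = 80; px0_5 = 370; py0_5 = 170; px1_6 = 280; py1_6 = 80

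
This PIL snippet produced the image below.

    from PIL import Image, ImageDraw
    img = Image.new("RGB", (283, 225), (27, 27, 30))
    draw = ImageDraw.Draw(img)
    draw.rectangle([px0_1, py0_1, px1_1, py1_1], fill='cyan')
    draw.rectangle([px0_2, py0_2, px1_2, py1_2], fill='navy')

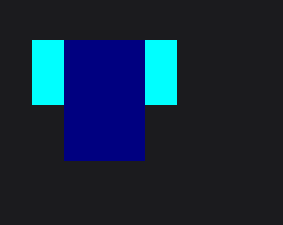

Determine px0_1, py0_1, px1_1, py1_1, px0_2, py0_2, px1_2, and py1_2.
px0_1 = 32, py0_1 = 40, px1_1 = 176, py1_1 = 104, px0_2 = 64, py0_2 = 40, px1_2 = 144, py1_2 = 160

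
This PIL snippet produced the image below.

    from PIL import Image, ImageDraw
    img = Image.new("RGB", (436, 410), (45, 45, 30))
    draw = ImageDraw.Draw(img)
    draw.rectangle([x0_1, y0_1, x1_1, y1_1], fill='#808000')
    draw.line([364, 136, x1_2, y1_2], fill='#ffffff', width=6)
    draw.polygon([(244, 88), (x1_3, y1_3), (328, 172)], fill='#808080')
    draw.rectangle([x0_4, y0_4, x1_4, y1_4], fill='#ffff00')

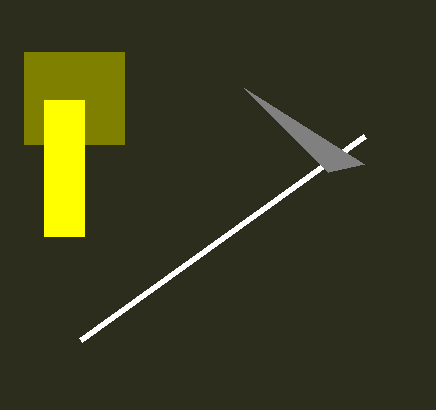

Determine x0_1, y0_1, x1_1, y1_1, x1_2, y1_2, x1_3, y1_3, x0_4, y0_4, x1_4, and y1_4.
x0_1 = 24, y0_1 = 52, x1_1 = 124, y1_1 = 144, x1_2 = 80, y1_2 = 340, x1_3 = 364, y1_3 = 164, x0_4 = 44, y0_4 = 100, x1_4 = 84, y1_4 = 236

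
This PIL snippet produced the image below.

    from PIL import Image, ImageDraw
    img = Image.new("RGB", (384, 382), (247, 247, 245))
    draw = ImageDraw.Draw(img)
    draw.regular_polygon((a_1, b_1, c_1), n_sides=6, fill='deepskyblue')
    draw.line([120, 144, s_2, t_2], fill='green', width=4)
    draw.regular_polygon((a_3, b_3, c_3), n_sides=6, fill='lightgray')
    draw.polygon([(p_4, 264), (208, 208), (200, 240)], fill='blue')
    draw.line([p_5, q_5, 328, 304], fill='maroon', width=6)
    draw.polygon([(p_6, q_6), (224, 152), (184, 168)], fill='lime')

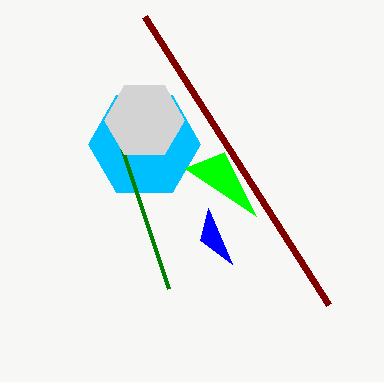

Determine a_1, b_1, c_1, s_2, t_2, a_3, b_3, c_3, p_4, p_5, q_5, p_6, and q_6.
a_1 = 144
b_1 = 144
c_1 = 56
s_2 = 168
t_2 = 288
a_3 = 144
b_3 = 120
c_3 = 40
p_4 = 232
p_5 = 144
q_5 = 16
p_6 = 256
q_6 = 216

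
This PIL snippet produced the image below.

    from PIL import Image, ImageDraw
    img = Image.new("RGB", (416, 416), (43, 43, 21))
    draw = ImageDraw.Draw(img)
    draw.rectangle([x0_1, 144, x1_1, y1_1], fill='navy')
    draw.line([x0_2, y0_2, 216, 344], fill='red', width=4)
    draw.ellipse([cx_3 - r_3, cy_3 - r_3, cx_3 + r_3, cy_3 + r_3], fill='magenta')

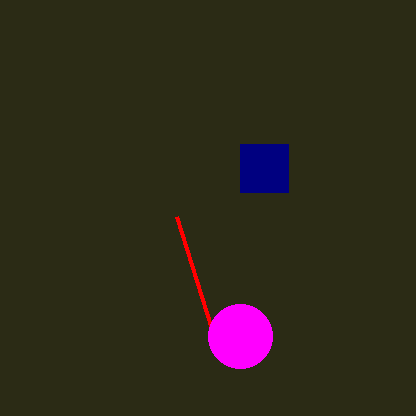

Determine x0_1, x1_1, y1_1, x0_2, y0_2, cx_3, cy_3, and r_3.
x0_1 = 240
x1_1 = 288
y1_1 = 192
x0_2 = 176
y0_2 = 216
cx_3 = 240
cy_3 = 336
r_3 = 32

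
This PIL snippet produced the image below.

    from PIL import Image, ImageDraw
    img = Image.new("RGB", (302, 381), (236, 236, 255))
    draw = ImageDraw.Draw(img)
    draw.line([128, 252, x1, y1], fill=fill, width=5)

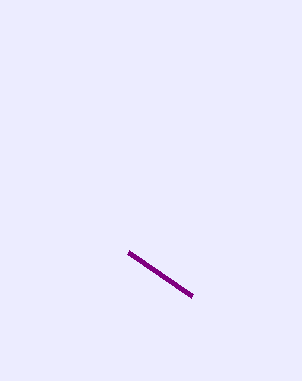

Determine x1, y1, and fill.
x1 = 192, y1 = 296, fill = 'purple'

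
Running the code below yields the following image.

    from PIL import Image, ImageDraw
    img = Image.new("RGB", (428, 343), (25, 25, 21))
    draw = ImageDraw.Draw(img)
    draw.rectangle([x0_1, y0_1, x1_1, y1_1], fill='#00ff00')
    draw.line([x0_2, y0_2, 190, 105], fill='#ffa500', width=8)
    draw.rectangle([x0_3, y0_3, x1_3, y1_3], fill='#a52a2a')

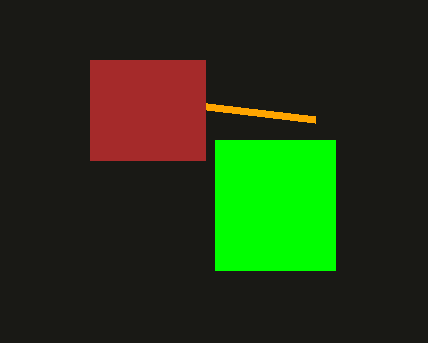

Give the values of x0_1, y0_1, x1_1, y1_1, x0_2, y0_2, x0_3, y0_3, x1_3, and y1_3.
x0_1 = 215; y0_1 = 140; x1_1 = 335; y1_1 = 270; x0_2 = 315; y0_2 = 120; x0_3 = 90; y0_3 = 60; x1_3 = 205; y1_3 = 160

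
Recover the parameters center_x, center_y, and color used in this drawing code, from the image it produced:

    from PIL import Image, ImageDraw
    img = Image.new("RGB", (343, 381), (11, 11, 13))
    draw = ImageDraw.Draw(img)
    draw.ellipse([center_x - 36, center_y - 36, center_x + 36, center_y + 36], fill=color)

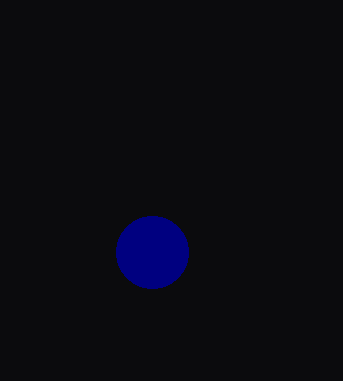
center_x = 152; center_y = 252; color = 'navy'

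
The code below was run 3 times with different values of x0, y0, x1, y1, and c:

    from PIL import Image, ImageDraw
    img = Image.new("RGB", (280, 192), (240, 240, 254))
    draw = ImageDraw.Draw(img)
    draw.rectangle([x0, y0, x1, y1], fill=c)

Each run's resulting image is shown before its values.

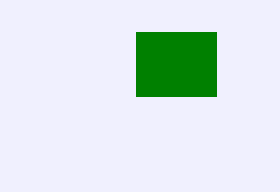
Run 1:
x0 = 136
y0 = 32
x1 = 216
y1 = 96
c = 'green'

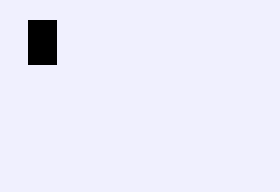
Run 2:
x0 = 28; y0 = 20; x1 = 56; y1 = 64; c = 'black'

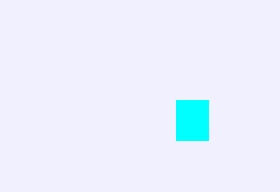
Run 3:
x0 = 176
y0 = 100
x1 = 208
y1 = 140
c = 'cyan'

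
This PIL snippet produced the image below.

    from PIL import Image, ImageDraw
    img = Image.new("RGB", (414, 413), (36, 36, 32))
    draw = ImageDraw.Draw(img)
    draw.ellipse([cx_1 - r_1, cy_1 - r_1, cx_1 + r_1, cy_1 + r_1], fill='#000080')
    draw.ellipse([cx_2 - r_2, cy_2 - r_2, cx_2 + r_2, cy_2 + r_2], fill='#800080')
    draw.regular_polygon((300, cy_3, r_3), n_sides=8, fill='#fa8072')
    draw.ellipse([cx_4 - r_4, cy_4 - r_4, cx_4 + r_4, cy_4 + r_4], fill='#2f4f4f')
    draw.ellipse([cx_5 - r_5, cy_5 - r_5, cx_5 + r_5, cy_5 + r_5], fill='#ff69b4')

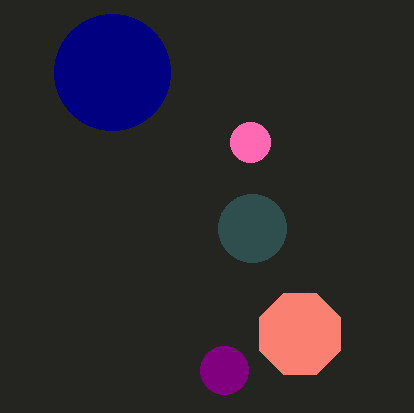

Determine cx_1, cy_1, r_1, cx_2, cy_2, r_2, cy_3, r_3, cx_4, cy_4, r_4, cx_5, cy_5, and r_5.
cx_1 = 112; cy_1 = 72; r_1 = 58; cx_2 = 224; cy_2 = 370; r_2 = 24; cy_3 = 334; r_3 = 44; cx_4 = 252; cy_4 = 228; r_4 = 34; cx_5 = 250; cy_5 = 142; r_5 = 20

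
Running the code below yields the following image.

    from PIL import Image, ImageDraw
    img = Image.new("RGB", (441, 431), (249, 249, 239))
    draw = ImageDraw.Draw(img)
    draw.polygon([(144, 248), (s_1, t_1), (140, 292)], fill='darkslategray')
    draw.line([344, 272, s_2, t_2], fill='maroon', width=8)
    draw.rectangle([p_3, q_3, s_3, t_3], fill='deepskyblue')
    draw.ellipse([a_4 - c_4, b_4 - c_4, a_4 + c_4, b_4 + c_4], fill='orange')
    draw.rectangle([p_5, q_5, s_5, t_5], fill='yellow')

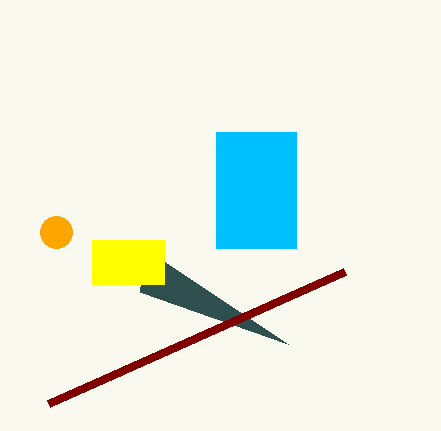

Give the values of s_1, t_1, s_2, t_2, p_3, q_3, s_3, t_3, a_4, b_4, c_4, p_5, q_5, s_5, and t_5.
s_1 = 288
t_1 = 344
s_2 = 48
t_2 = 404
p_3 = 216
q_3 = 132
s_3 = 296
t_3 = 248
a_4 = 56
b_4 = 232
c_4 = 16
p_5 = 92
q_5 = 240
s_5 = 164
t_5 = 284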